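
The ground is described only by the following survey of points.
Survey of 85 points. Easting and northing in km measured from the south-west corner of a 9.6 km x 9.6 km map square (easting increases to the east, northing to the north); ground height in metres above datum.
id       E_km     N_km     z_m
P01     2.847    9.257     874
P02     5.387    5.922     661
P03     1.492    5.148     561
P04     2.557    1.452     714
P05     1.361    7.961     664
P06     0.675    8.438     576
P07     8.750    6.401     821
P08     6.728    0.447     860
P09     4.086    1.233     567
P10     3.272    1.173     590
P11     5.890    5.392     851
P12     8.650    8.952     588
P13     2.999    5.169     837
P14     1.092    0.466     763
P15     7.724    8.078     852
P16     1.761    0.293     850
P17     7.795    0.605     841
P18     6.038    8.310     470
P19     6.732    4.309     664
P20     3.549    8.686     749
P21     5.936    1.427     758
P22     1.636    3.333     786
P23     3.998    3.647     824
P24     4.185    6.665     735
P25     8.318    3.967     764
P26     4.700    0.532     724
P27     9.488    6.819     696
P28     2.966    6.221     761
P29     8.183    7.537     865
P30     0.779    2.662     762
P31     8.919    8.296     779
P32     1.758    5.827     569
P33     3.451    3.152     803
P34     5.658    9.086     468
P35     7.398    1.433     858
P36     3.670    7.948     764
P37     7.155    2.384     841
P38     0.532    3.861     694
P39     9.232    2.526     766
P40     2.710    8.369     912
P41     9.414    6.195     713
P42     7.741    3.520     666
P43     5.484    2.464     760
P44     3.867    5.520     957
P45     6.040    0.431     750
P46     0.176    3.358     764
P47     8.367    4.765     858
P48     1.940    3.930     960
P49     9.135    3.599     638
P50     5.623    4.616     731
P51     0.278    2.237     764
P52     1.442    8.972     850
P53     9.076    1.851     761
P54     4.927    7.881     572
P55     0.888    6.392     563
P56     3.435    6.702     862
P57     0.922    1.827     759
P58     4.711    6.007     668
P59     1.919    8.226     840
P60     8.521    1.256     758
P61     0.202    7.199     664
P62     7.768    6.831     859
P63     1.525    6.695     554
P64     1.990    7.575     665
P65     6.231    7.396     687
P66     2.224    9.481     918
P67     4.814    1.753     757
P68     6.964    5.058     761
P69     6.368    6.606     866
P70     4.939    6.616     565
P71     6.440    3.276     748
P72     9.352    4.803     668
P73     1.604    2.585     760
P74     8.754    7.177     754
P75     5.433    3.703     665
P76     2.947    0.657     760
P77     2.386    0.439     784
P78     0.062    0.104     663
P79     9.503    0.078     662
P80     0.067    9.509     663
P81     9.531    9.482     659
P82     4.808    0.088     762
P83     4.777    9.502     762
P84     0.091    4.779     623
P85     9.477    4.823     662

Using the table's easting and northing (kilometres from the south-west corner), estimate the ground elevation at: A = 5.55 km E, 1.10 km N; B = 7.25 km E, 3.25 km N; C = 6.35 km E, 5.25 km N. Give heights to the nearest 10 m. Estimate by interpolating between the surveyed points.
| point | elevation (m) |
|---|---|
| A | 760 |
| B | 670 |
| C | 880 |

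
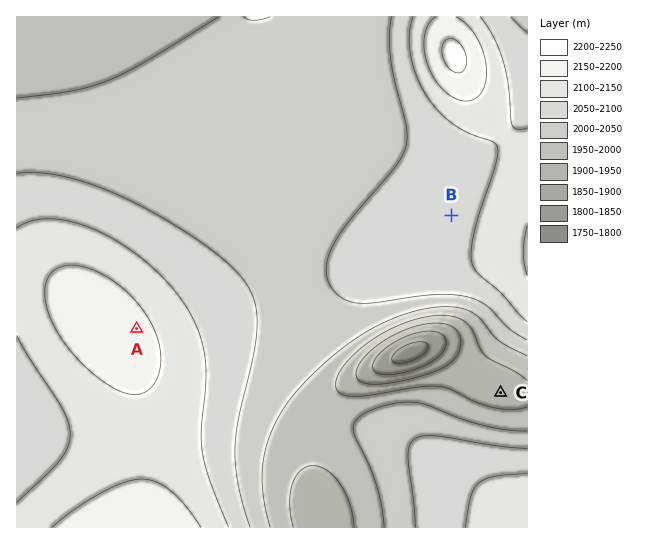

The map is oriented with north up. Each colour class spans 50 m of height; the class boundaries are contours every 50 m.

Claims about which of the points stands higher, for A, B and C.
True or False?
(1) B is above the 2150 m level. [False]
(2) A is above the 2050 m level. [True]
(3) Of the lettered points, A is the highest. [True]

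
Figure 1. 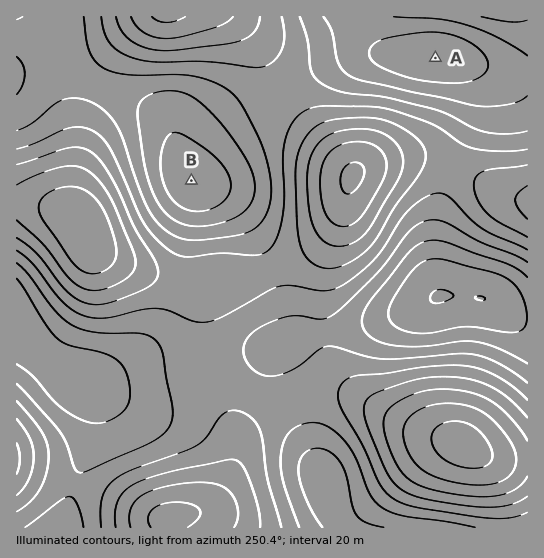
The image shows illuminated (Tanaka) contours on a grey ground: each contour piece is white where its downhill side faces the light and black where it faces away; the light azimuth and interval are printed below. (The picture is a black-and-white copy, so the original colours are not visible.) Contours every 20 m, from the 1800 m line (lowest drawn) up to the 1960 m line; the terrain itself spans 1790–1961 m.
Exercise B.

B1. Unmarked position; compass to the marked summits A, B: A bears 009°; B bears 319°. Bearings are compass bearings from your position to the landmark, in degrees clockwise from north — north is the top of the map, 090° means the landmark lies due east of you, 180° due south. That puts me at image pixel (381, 399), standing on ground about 1850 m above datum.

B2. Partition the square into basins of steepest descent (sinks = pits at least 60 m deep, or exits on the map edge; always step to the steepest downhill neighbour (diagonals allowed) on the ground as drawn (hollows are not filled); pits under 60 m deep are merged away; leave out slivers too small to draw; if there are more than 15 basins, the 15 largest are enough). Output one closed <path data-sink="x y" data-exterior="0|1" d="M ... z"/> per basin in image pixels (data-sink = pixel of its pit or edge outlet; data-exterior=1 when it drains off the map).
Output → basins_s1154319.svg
<path data-sink="353 177" data-exterior="0" d="M382 53l-21 2-31 10-28 15-33 23-32 16-26 22-18 26-2 12 4 5 31 13 14 14 16 26 15 33 14 44 2 21-4 8 22-8 41-6 33-8 34-10 26-15 28 0 18 3 29 16 8 2 6 0 0-240-18-2-57-16-43-2z"/><path data-sink="86 231" data-exterior="0" d="M50 43l-13 12-21 12 0 266 34 31 25 17 44-1 36-11 46-4 37-10 35-6 6-4 8-10-2-21-24-67-21-36-18-16-27-11-6-6-8-16-9-31-4-8-9-8-78-39-26-22z"/><path data-sink="462 445" data-exterior="0" d="M467 296l-28 0-26 15-20 6-34 10-60 9-23 11 16 36 16 58 16 40 7 25 12 22 185-1 0-209-14-3-25-15z"/><path data-sink="169 518" data-exterior="0" d="M275 348l-37 7-37 10-46 4-36 11-41 1 14 22 4 14 0 10-5 19-14 28-16 53 281 1 1-2-12-20-7-25-11-24-21-74z"/><path data-sink="167 17" data-exterior="1" d="M347 16l-289 0-2 13-5 12 0 6 15 18 15 11 78 39 9 8 4 8 9 31 9 17 3-12 12-20 17-18 15-10 32-16 40-27 30-15 22-6 28-1-18-7-19-21z"/><path data-sink="17 459" data-exterior="1" d="M17 333l-1 194 45 1 16-54 18-40 1-17-4-14-9-16-33-23z"/>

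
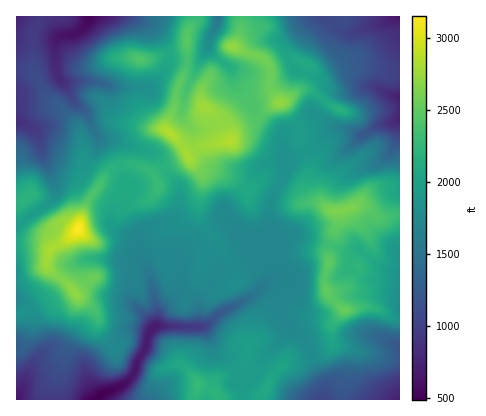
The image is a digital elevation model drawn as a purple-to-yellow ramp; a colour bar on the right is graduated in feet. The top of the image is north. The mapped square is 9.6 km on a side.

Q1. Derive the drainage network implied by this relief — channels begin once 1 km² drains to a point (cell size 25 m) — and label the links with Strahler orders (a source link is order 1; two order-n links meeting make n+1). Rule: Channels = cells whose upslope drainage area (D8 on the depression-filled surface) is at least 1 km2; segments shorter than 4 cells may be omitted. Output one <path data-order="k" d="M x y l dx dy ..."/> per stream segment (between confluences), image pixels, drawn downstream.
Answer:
<path data-order="1" d="M394 400l6 0"/><path data-order="3" d="M100 396l-4 4"/><path data-order="1" d="M90 384l10 12"/><path data-order="1" d="M36 358l-2 4-8 12-4 14-2 6-4 2 0 4"/><path data-order="1" d="M268 354l16-18 2-4 0-8-2-2 0-4"/><path data-order="1" d="M210 338l-4-6-6-6"/><path data-order="1" d="M382 338l6 2 10 6 2 2"/><path data-order="3" d="M148 336l-2 8-10 20 0 6-2 4-14 12-10 4-10 6"/><path data-order="3" d="M200 326l-8 0 0 2-34-2-10 10"/><path data-order="1" d="M152 324l-2 4-2 4"/><path data-order="1" d="M288 324l-4-6"/><path data-order="2" d="M284 318l0-8 2-8 0-14-6-8-8 0"/><path data-order="3" d="M270 280l-18 16-10 6-8 4-14 6-12 12-4 2-4 0"/><path data-order="1" d="M274 278l-2 2"/><path data-order="2" d="M146 266l2 6 4 8 2 18 2 10 0 16-8 8"/><path data-order="1" d="M138 260l8 6"/><path data-order="1" d="M182 258l0 20 0 6-8 12-16 16 0 12-10 10"/><path data-order="2" d="M140 254l6 12"/><path data-order="2" d="M276 254l4 6 0 12-10 8"/><path data-order="1" d="M364 254l14 12 12 4 8 4 2 0 0 2"/><path data-order="1" d="M226 218l2 6 16 14 6 2 18 12 8 2"/><path data-order="1" d="M176 216l-2 2-12 2-14 6-8 10 0 18"/><path data-order="1" d="M114 210l-4 8 0 6 2 2 6 6 8 4 10 10 0 2 4 6"/><path data-order="1" d="M54 198l2-2 0-10-4-6-4-14-2-2-4-8 0-8-4-12-8-10-10-4-4 0"/><path data-order="1" d="M262 164l4-2 14 0 2 2"/><path data-order="2" d="M282 164l0 16-2 4-4 6-6 16 0 24 6 8 0 16"/><path data-order="1" d="M376 164l6-4 14-14 2-4 0-20 2-2 0-2"/><path data-order="1" d="M282 150l0 14"/><path data-order="1" d="M130 146l-12-4-16 0-6-6-2-8-2-2-4-12-16-14-6-12-6-10"/><path data-order="2" d="M364 134l14-8 10-2 6-2 6-4"/><path data-order="1" d="M340 128l10 2 8 4 6 0"/><path data-order="1" d="M182 110l4-18 6-14 2-2 4-10 8-14 2-6"/><path data-order="1" d="M146 88l-34 0-12-6-6 0-32 0-2-4"/><path data-order="1" d="M234 80l0-6-4-6-8-6-14-14 0-2"/><path data-order="1" d="M342 80l12 0 8 4 12 2 14 8 12 2 0 2"/><path data-order="2" d="M60 78l-4-6 0-30 6-6 10-2 8-4 6-6 2-4 0-4"/><path data-order="2" d="M208 46l2-8 6-12 2-10"/><path data-order="1" d="M356 32l12-6 10 0 4-2 10-8 8 0"/><path data-order="1" d="M130 18l-2-2-40 0"/><path data-order="1" d="M312 16l14 0"/>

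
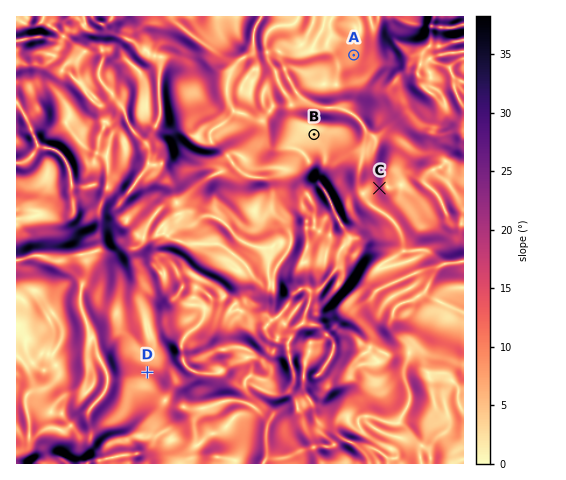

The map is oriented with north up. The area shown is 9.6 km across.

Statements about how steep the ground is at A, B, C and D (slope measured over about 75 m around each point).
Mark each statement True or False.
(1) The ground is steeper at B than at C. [False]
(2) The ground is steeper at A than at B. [True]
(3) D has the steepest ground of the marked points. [False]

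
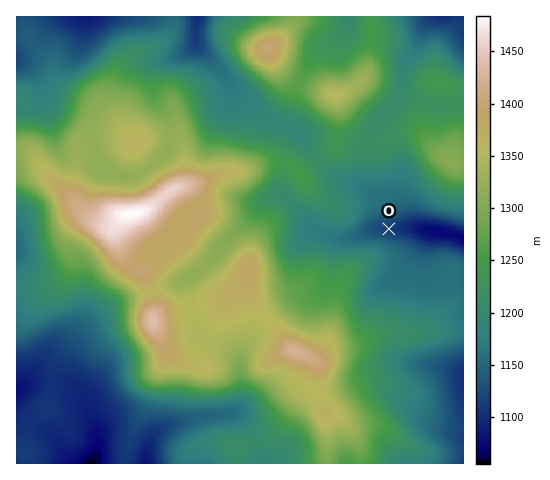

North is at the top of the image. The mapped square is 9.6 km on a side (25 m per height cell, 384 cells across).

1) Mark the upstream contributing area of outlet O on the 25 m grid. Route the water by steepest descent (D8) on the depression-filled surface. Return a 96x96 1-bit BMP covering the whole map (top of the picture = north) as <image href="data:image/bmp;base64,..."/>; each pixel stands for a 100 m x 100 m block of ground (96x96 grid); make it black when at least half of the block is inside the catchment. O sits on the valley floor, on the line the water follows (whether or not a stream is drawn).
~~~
<image width="96" height="96" href="data:image/bmp;base64,Qk2+BAAAAAAAAD4AAAAoAAAAYAAAAGAAAAABAAEAAAAAAIAEAAATCwAAEwsAAAIAAAAAAAAA////AAAAAAAAAAAAAAAAAAAAAAAAAAAAAAAAAAAAAAAAAAAAAAAAAAAAAAAAAAAAAAAAAAAAAAAAAAAAAAAAAAAAAAAAAAAAAAAAAAAAAAAAAAAAAAAAAAAAAAAAAAAAAAAAAAAAAAAAAAAAAAAAAAAAAAAAAAAAAAAAAAAAAAAAAAAAAAAAAAAAAAAAAAAAAAAAAAAAAAAAAAAAAAAAAAAAAAAAAAAAAAAAAAAAAAAAAAAAAAAAAAAAAAAAAAAAAAAAAAAAAAAAAAAAAAAAAAAAAAAAAAAAAAAAAAAAAAAAAAAAAAAAAAAAAAAAAAAAAAAAAAAAAAAAAAAAAAAAAAAAAAAAAAAAAAAAAAAAAAAAAAAAAAAAAAAAAAAAAAAAAAAABwAAAAAAAAAAAAAAH4AAAAAAAAAAAAAAH8AAAAAAAAAAAAAAP+AAAAAAAAAAAAAAf+AAAAAAAAAAAAAA//AAAAAAAAAAAAAB//AAAAAAAAAAAAAD//AAAAAAAAAEAAAD//gAAAAAAAAGAAAH//gAAAAAAAAHgAAP//gAAAAAAAAH/+Af//gAAAAAAAAH//g///gAAAAAAAAH//w///gAAAAAAAAP//4///gAAAAAAAAP//9///wAAAAAAAAP//////wAAAAAAAAP//////4AAAAAAAA///////+AAAAAAAB////////AAAAAAAD////////gAAAAAAH////////4AAAAAAP////////8AAAAAAP////////+AAAAAAP////////+AAAAAAP////////+AAAAAAf////////+AAAAAAf////////+AAAAAAP////////AAAAAAAH///////+AAAAAAAD///////8AAAAAAAAP//////wAAAAAAAAH//////AAAAAAAAAB/////+AAAAAAAAAA/////4AAAAAAAAAAf////wAAAAAAAAAAH////gAAAAAAAAAAAf///AAAAAAAAAAAAD//+AAAAAAAAAAAAAf/+AAAAAAAAAAAAAAf8AAAAAAAAAAAAAAHwAAAAAAAAAAAAAAAAAAAAAAAAAAAAAAAAAAAAAAAAAAAAAAAAAAAAAAAAAAAAAAAAAAAAAAAAAAAAAAAAAAAAAAAAAAAAAAAAAAAAAAAAAAAAAAAAAAAAAAAAAAAAAAAAAAAAAAAAAAAAAAAAAAAAAAAAAAAAAAAAAAAAAAAAAAAAAAAAAAAAAAAAAAAAAAAAAAAAAAAAAAAAAAAAAAAAAAAAAAAAAAAAAAAAAAAAAAAAAAAAAAAAAAAAAAAAAAAAAAAAAAAAAAAAAAAAAAAAAAAAAAAAAAAAAAAAAAAAAAAAAAAAAAAAAAAAAAAAAAAAAAAAAAAAAAAAAAAAAAAAAAAAAAAAAAAAAAAAAAAAAAAAAAAAAAAAAAAAAAAAAAAAAAAAAAAAAAAAAAAAAAAAAAAAAAAAAAAAAAAAAAAAAAAAAAAAAAAAAAAAAAAAAAAAAAAAAAAAAAAAAAAAAAAAAAAAAAAAAAAAAAAAAAAAAAAAAAAAAAAAAA="/>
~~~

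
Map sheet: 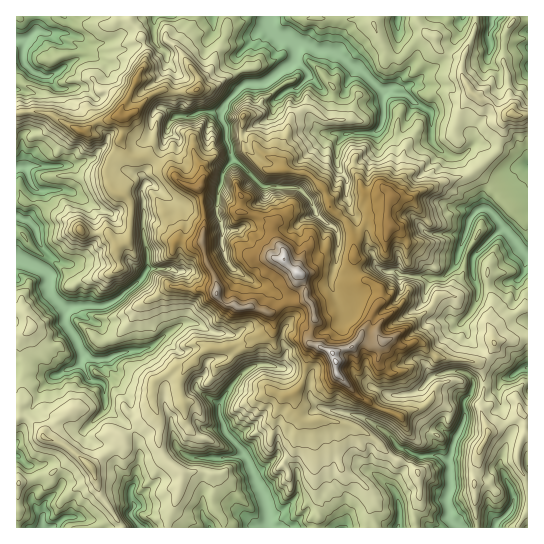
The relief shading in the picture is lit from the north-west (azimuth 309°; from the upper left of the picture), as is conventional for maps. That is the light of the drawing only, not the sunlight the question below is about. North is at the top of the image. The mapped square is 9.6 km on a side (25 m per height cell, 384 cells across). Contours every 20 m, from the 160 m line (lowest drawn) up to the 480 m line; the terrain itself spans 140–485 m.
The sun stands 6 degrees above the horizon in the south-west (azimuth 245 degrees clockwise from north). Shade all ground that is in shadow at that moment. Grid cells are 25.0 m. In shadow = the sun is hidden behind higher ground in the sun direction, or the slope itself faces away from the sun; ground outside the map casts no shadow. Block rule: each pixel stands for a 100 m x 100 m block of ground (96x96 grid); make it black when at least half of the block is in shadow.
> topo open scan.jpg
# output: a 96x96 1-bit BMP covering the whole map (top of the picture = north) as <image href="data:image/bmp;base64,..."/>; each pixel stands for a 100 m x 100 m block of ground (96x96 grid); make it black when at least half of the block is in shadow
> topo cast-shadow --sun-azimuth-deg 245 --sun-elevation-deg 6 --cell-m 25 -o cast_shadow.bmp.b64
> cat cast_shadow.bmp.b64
<image width="96" height="96" href="data:image/bmp;base64,Qk2+BAAAAAAAAD4AAAAoAAAAYAAAAGAAAAABAAEAAAAAAIAEAAATCwAAEwsAAAIAAAAAAAAA////AAAAAABIAA4AEHAAAA8dwcEYMB8AcPgAAAsb4+B8AB8AYf4AQAOHw/B8AD8AY+4AAAeHw9h8AH8AAx8AAA+Pw5hwAP8AAD8AAA8Pw5xwAP4AAD8IAB8P45xgAP4AAH4IAB8P47xhAf4AAH4MAH4P43xgAf4AAPwYAPwP4/jwAf4AAfwcA/AP4PHwA/QD//wYB8Af4fHAB+AH//ggB4B/4eMAD+IP//gAAAH/4fMAHwIPyPCAACP/4fMAfgYeA+DAAEfO4PEB/AYeD8DAAA8e4PAH/AwcP8CAAD898HgH/BgMf8AAAH5/8HAABDAM/4AAAfh/ePAABgAc3wAAP/D/OPAAAwAY3wAAf4H/OOAAA4QYvwAB+A//eGEAD8wwPwADgD//+WMQD8Ax/wAHAH/7/OMYB8AB/4AGAf/5/OMIH4AB54DGAf/57OEOH4AB4cHjA/wdDPkP3gAA48HyB/Af/P0N3YAAAGPwD+P+OH8Ag8AAMGHAD+f8AIcAM8QAMGAAD+38Aw4AOAQCAAAAD8Px/xwAeAAAAABgHMMH/BgA+AAABABgfoCP/DED+AAAP4BB/gH//DAD8QAAfwBB/k7//DwH5wAAcABg/m///DgP7wAAAABweA///AEf/AAAAADg+Bf//gA/84AAAAHg/Bn//gA//4AAAA/A/g///gh/+AAAAX8B/gd//wx/gAAAA/8B/gf/nzQ/ABAAA/wD/Af//3wfACQFg/gD/A///34/AA4Ph/gD+D///n5/AAcfh/gD+H///gL+AA+fB+AH+P///m8AAA/AD8Af+H+//n8AAB/CD4A//PN//n8EABvCH4C//PN//z8cAAPCH4A//Pc3/z8YAAfAHwB//OM/+744AAfAH+B//EJ/+dx4DifBH+B/+ED//fj4D3OAH+Af+QH//fDwD/OAH4A/8wP///AAD+PAHwAPxwP//+AAP+OAHx8PjgP//8AAPgOAHz+PngDf/8AAeAeAHw/PngA//4A4YAegHz//PgH//4B4AAfAHz/+PgP//wBwAAPAn3/8fkf//gBgAAODn//g/u//+ABgAAIDn/wB/v//+AAHgAAHn/gf/f//+AEAAAAGH/Af/P//+AAAAAAEP+Af/P9//ACAAAAwP9Jf/Px//BiAAgQyf9cf/fx/gBiAAIw+f8cf//4+AASAAcw8f48f//4eAAwAB8C8f58f//wOAAgAOwH9/5+fwDiOAAAAfAX//5+fgPjOAAAB/AH//5+CYfzeAABv+An/f5/A8fz8AAd/8wz6T5/5+PzwACf/9wZ4Fx/9/D/gAedz9AMAB9/97H8AA+cP4APMP/8/zP4AB+c+AIHvP/kPjvwAD+9+AQH/P/gHP/AAD+/8AAH+P/gGf8AAD+/gAAD+f/uEf4AAD8/AAAD+///B/wAAD8/AAAD+///x/AAAD9/AAAB////54AIAB8/BgAD7///4AAMAB88DAADn/P/4AAcAB8AAAADv/H/AAA+B48cAAAHuCD+AAA+F88QgAAHuGB4AAA+Ic+IAAAP8GH4AAA+Mc+c="/>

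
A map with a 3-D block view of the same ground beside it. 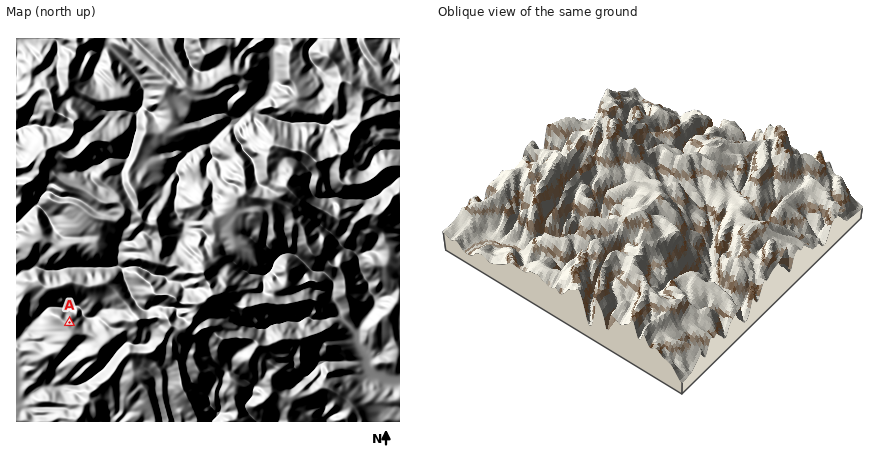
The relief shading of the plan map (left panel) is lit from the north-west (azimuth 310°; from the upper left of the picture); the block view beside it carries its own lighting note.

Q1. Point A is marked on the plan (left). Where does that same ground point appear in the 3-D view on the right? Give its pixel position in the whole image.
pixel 666 115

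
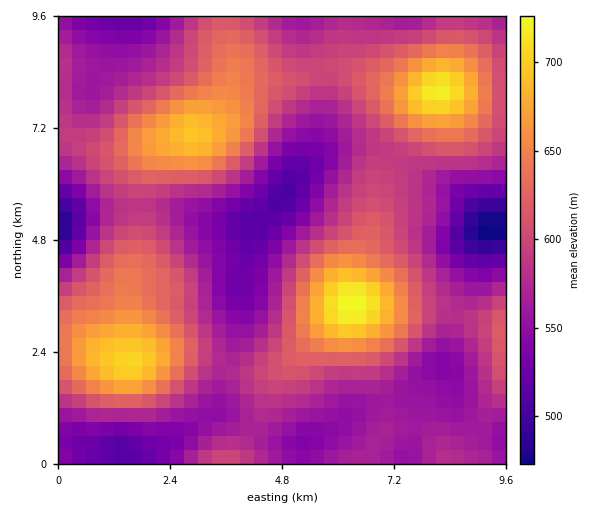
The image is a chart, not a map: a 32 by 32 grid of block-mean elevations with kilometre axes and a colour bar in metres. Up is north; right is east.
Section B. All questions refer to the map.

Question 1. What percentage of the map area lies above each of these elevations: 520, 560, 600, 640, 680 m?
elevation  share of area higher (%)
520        95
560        72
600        39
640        18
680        6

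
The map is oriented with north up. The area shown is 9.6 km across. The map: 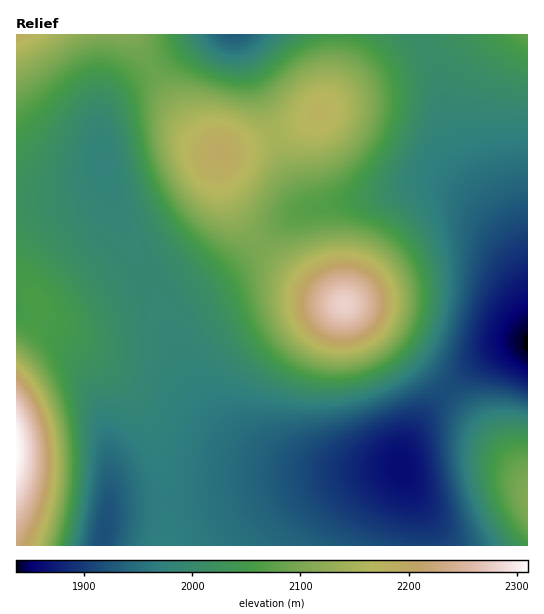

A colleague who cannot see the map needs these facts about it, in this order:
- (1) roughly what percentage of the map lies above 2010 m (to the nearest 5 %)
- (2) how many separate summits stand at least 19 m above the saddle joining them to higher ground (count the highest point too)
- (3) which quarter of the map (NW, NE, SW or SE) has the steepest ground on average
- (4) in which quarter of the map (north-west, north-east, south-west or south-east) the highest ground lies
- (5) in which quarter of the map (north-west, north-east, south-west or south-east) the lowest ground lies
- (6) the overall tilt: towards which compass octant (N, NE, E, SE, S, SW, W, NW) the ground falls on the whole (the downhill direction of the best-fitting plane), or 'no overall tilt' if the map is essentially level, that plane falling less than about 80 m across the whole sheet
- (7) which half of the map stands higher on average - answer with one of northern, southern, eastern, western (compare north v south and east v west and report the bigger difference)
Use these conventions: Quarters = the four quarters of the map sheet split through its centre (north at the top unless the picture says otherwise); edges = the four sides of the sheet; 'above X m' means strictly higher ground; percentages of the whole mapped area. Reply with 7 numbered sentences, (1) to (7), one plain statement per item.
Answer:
(1) Ground above 2010 m makes up about 50 % of the sheet.
(2) 7 summits rise at least 19 m above their surroundings.
(3) Slopes are steepest in the south-east quarter.
(4) Look to the south-west quarter for the highest ground.
(5) The lowest point lies in the south-east quarter of the map.
(6) Overall the map slopes down towards the south-east.
(7) The northern half stands higher on average than the southern half.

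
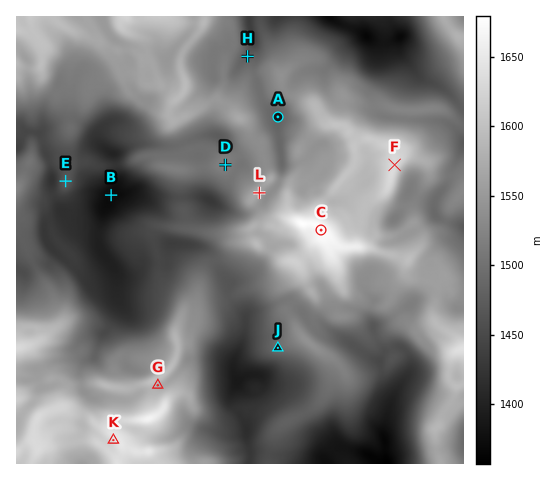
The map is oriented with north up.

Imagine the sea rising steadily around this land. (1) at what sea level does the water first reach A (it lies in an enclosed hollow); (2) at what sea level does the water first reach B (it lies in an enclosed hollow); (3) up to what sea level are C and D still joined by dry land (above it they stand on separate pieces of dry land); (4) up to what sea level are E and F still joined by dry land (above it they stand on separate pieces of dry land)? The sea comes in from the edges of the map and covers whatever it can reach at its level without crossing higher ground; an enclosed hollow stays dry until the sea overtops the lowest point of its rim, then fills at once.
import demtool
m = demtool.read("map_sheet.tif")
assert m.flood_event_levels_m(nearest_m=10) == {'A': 1500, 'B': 1450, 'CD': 1510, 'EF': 1460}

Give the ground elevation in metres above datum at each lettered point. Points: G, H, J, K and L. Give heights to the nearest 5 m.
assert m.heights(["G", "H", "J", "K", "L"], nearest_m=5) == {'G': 1585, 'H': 1475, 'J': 1495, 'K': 1640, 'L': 1560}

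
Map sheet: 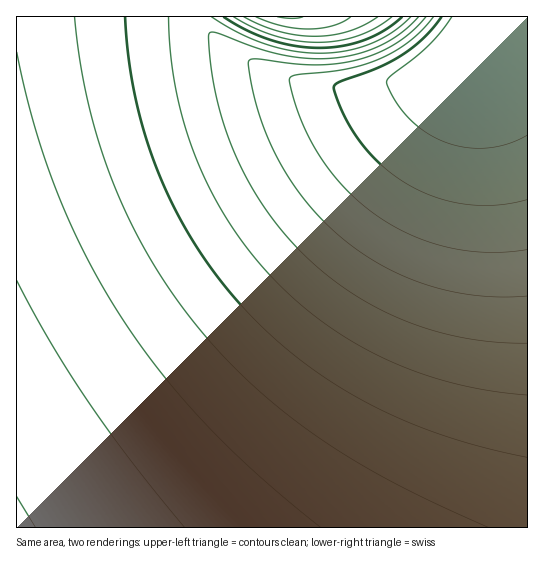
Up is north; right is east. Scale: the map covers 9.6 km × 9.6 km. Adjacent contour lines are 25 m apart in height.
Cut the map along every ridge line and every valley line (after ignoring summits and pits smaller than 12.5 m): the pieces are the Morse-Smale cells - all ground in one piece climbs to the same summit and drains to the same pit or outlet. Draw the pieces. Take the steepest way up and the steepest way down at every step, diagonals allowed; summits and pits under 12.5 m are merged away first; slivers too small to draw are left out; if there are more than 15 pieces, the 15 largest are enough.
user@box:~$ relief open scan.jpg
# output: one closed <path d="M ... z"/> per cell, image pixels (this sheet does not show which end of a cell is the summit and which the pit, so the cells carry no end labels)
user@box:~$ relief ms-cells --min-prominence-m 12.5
<path d="M527 16l-52 0-1 32-67 31-40 9-48-1-46-14-46-25-21-17-7-8-4-7-179 1 1 511 511-1z"/><path d="M474 16l-277 0-1 3 11 13 20 16 46 25 46 14 48 1 40-9 67-31z"/>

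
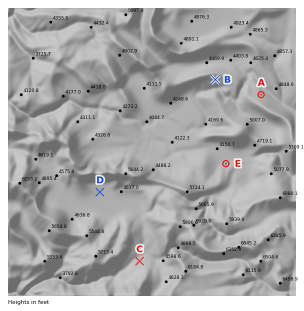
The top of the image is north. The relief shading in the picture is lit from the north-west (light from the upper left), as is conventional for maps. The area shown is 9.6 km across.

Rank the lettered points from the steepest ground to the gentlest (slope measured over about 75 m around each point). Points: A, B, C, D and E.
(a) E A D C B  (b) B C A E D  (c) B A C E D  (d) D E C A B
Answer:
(c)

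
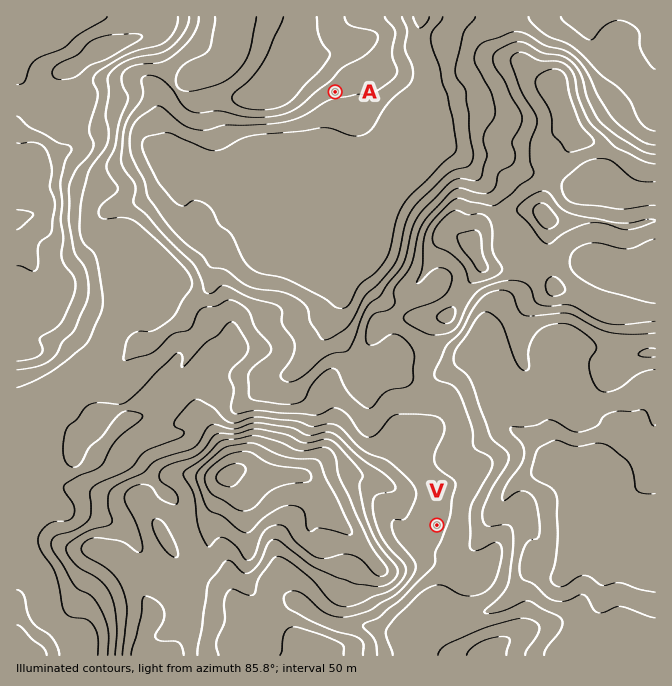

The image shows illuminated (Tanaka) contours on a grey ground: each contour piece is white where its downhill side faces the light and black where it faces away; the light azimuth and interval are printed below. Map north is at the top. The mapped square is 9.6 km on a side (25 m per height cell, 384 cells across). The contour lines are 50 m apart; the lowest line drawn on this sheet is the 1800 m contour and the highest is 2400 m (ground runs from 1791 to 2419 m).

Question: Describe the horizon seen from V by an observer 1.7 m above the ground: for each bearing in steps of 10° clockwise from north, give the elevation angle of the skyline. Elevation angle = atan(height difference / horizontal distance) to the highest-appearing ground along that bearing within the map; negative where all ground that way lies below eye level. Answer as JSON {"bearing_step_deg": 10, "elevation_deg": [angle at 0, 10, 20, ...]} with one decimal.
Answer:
{"bearing_step_deg": 10, "elevation_deg": [1.1, 1.4, 1.3, 0.4, 0.4, -0.9, -2.4, -2.8, -3.5, -4.0, -4.4, -3.1, -2.4, -2.4, -1.0, -0.2, 0.2, -0.7, -1.7, -0.4, 1.3, 4.4, 8.7, 10.8, 10.9, 10.6, 10.7, 10.3, 9.4, 8.1, 6.5, 6.0, 4.9, 3.3, 2.4, 1.7]}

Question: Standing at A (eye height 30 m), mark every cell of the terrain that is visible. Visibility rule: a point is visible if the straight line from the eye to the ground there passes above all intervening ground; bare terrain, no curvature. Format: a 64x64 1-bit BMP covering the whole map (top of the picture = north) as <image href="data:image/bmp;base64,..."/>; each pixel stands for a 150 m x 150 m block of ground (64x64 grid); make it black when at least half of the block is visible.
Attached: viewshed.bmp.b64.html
<image width="64" height="64" href="data:image/bmp;base64,Qk0+AgAAAAAAAD4AAAAoAAAAQAAAAEAAAAABAAEAAAAAAAACAAATCwAAEwsAAAIAAAAAAAAA////AAAAAAAAAAAAAAAAAAAAAAAAAAAAAAAAAAAAAAAAAAAAAAAAAAAAAAAAAAAAAAAAAAAAAAAAAAAAAAAAAAAAAAAAAAAAAAAAAAAAAAAAAAAACAAAAAAAAAAQAAAABwAAAAAAAAAAAAAAIAAAAAAAAABgAAAAAAAAAMAAAAAAAAABwAAAAAB4AAGAAAAAAHwAAw8AAAAAH/z+PgAAAAAP//78AAAAAAz///wAAAAAAB///AAAAAAAH//+AAAAAAAf//8AAAAAwDP/8AAAAABgAH3gAAAAADwAH+AAAAAAHgAfwAAAAAAOAA/AAAAAAAYYB8AAAAAwA/n3wAAAAAABn//gAAAABgGf//AAAAAOAJ///AAAAA8Av///8AAADwB///wAAAAPAH///gAAAA8A////AAAAHwH///+AAAA/A////4AAAH8H////gAAAH4/////EAAAf/////+QIAD//////9hgAP///////+AA////////4AB////////gAMAB/////+AAAAA/////4AAAAA/////AAAAAAf///8gAAAAAf///7AAAAAA////4AAAAAD////gAAAAAf8f/+AAAAAB/wP/wAAAAAH/A//AAAAAAP+D/8AAAAAAf4H/AAAAAAAfAf4AAAAAAAcB/AAAAAAAAADsAAAAAAAAAMAAAAAAAAAA4AAA=="/>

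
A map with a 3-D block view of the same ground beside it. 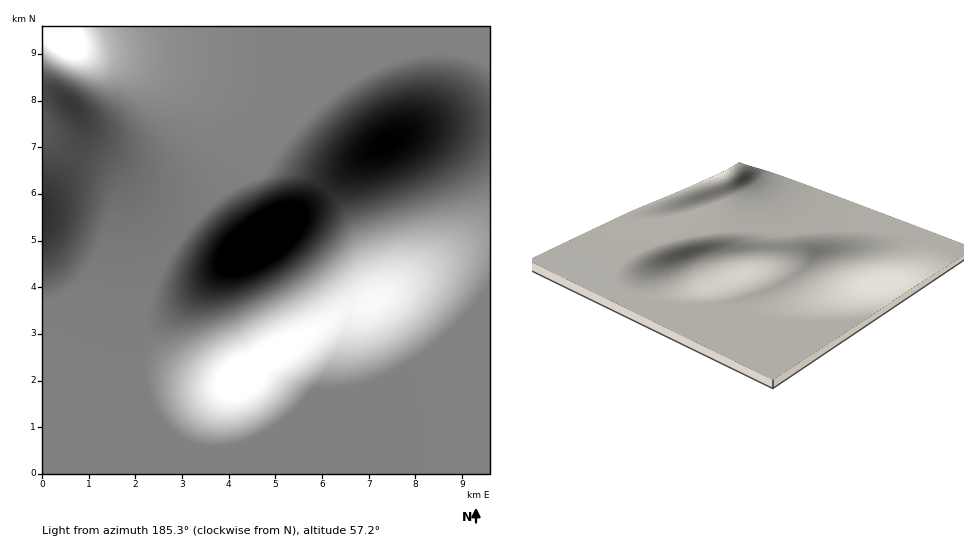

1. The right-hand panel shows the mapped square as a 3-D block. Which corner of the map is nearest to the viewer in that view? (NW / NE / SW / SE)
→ SE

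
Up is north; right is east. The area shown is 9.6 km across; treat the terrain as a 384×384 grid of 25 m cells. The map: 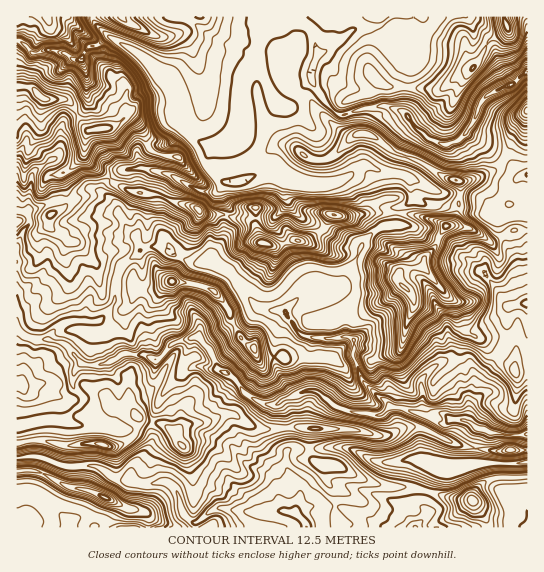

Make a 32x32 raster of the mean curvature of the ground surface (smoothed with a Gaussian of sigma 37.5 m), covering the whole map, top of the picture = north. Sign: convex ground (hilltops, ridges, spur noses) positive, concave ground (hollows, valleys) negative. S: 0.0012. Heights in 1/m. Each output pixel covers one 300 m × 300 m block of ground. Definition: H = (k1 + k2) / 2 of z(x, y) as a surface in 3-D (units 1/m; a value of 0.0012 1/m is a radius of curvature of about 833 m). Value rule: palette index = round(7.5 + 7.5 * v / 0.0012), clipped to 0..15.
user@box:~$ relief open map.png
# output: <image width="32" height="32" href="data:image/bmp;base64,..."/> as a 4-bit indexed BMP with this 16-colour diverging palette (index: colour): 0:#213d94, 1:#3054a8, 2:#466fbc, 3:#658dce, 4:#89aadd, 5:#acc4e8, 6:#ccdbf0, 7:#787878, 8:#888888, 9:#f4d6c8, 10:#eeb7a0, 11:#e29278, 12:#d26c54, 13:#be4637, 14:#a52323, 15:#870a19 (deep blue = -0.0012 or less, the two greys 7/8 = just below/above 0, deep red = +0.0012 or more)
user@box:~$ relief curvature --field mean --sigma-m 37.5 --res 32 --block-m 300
<image width="32" height="32" href="data:image/bmp;base64,Qk12AgAAAAAAAHYAAAAoAAAAIAAAACAAAAABAAQAAAAAAAACAAATCwAAEwsAABAAAAAAAAAAlD0hAKhUMAC8b0YAzo1lAN2qiQDoxKwA8NvMAHh4eACIiIgAyNb0AKC37gB4kuIAVGzSADdGvgAjI6UAGQqHAIiHh2jaZLh4h4iYiHiHaWh3ZUzcqFpGZ3d3eYZ2aupnVK/6NFV5l4d3eXaKu5fXVu9xQmeGh3iXdomrdnVUOKoASEejd8h4d2iYgjRFVnio3cvem0m3d3hldUncl+2VMWZmZnqKmZeqvN3saslENKp3d4h6R4aKkjeTEoIkWVuomIeJeYWKiAphM60nt6hlWYeVqZp4WVCNaFfgtHOnd4qIhmRHGnpIvKq7tb6VSFmIdWaZeqJESvh4VIFo5naaaGloh4eIwpxXhKuIZvRHh2hpl3aWmFN/NliHh4PbWZVod4lqWYkn9leGd3V5xq3IV3d5aVl/3XRpZ3d1jYbUVYdoiHlXtkNkVaIWdbudNWWmaHmXlmR2Sd/c+mRpmrNKd1qYh3WEmFOIe3g2RDHL+YpZpmdmZm+5qFWP/JecmTRmV0iWS7z7CN55ZUeaZ1pWiHyGJsqXCkQ0VERWZ1R/uGh0nLYTI/R4h2aZZlVttnmHlzbVlNzzd3h9maV92DZ2iGtW3LTWJ3d3iFW+9lFjWIhpV5m+Q3iHeHd6N2c4qwmtW7xInyZ4h4h3lMZER34lj6uMJ54WeIeHeGh4q6qqkQh5TQ/3JniHd4hZeZdmefeQYyBNcEZ4eHeIZ4mHdmiahBy9gAXMmHeHiXdoh4eJabioqzXcZXeHd3d4h3d3aFXz"/>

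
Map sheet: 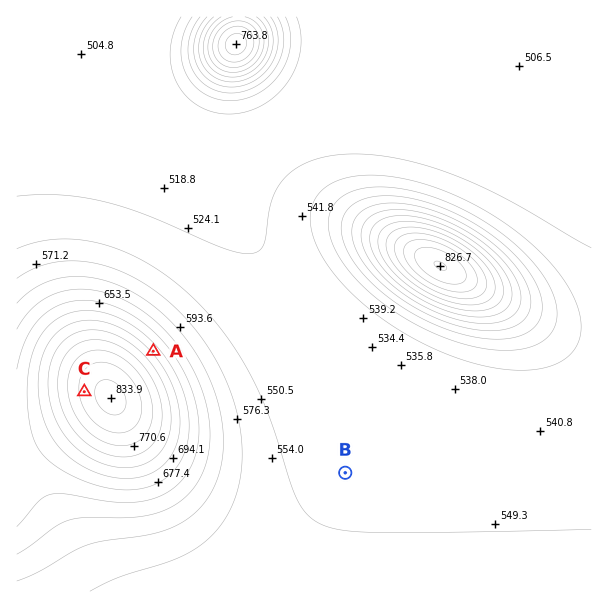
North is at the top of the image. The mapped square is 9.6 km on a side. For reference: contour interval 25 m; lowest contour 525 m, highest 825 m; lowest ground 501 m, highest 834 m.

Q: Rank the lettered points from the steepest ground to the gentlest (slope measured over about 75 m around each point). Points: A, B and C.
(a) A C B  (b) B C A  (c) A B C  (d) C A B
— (a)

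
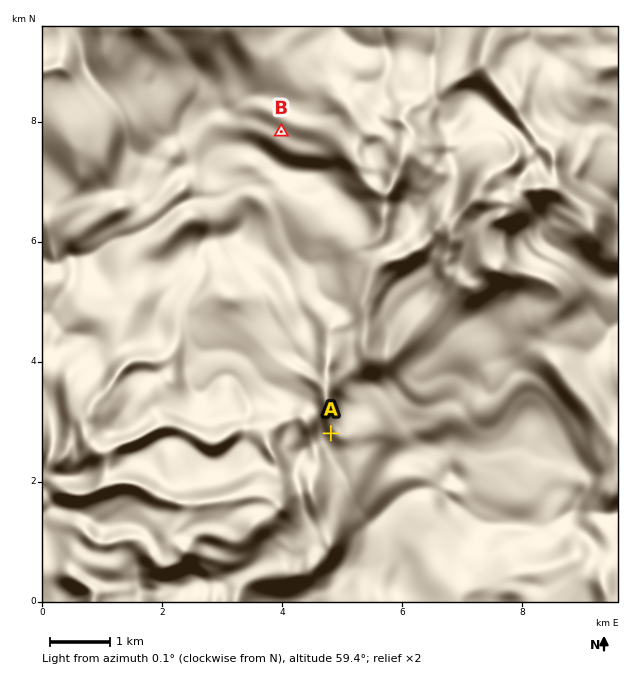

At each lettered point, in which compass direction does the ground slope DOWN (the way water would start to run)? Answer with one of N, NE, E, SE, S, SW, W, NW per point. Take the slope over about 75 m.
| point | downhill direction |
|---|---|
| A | SW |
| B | SW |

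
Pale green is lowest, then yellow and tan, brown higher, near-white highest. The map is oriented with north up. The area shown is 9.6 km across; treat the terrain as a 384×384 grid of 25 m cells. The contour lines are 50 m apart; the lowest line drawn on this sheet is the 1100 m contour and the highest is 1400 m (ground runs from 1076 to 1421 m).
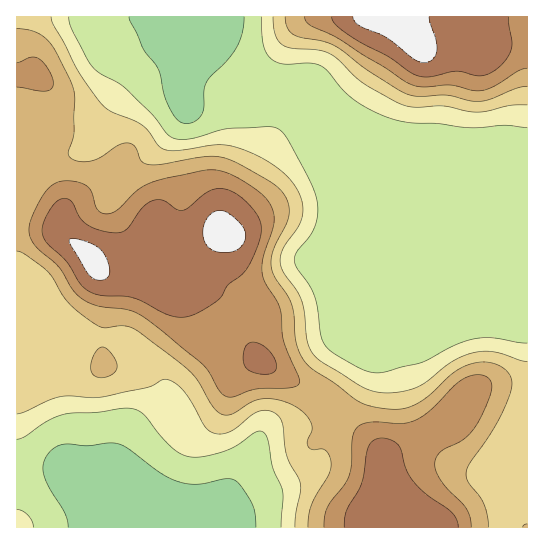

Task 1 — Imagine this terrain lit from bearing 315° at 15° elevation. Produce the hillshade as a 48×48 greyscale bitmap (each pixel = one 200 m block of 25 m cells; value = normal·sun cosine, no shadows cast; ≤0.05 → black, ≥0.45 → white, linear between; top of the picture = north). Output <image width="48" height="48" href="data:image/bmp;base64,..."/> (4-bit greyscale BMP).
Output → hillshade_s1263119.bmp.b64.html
<image width="48" height="48" href="data:image/bmp;base64,Qk32BAAAAAAAAHYAAAAoAAAAMAAAADAAAAABAAQAAAAAAIAEAAATCwAAEwsAABAAAAAAAAAAAAAAABEREQAiIiIAMzMzAERERABVVVUAZmZmAHd3dwCIiIgAmZmZAKqqqgC7u7sAzMzMAN3d3QDu7u4A////AId3d3iIiIiIiIiIms3dzLqYiImZdUVomYh3d4iIiIiIiIiImr3d3MuYiIiZhlV4mYh3eIiIiIiIiIiImbze3dypiIiJiHd4mYh3iIiIiIh3d3eIiavM3e3Jh4iIh3eIiId3iIiIiId3Zmd4mZqqvN7Kh3d3dneIiHd3iIh4iId2VVVomqmYms3bh2ZmZVeIiGZneId3iId2VERWmrqYibzLl2ZmVEV4iEVWd3d3iIiHZUM1eruoiazLqHZlVDNYiENFZ3d3iIiIh1MjabupiazMuph2VDJGiDMzVVVmeIiIiHQRR6qpiJvMzMuoZTI1eEMzNERFZ4iImYUQJXiIiJq8zN3blkMkaGVDNEMzRnh4mYYgAkZ3d4mrzN7+yWMzV3dlVUMzNWd4mZdBETRXeImrvM7//IVDRoh3d2VERWd4mZhkMjRniZmru83//8hlVoiImZdlVWZ3iZmHZURomZmqu7zf/+yYd4iImamHZmd3eImZh1VXmZmZqqrO//7KqYiImamHd3d3d4iZmGRGeJiIiZms3v7buoiIiZmHd3d3d4iJh1Q0Z4iIiIiJvMzLqoiIiYh2Z3d3d4iIh1MjV4iIiIiIiaqpmYiIiHZVVmZmZ3iIdlMjV4iIiIiIiIiIiIiIh2VDRWZlVneHdlQ0V4iIiIiIiIiIiIiJl2QzRWZmVmd3d2VFZ4iIiIiIiIiIiIiJmXVEVnd3Zmd3ZmZmeIiIiIiIiIiIiIiJqoZWeId3dmZlRFZ3eIiIiIiIiIiIiHd4mpdniZd3dmVDITVniIiIiIiIiIiIiHd3iZh4mph3h2VCAAJWiIiIiIiIiIiIiIiIiZmImqh4mHZTAAAleIiIiIiIiIiIiKu6maqqqqmJqph1IAATaIiIiIiIiIiIiM3bmJq8y6mJu6mHUxASV4iIiIeIiIiIiM7sl3i83LmKzLmHdUMjV4iIiId4iIiIiL3tp2ac3cqavMqYd2VEV4iIiId3iIiIiJzuyXaKzduqvMuZiHZVZ4iIiYd3iIiIiInNy5h5vN3Lu7upmYdmeIiIiZh3eIiIiIiru6mIms3dzMuqmYh3eIiIiJmHeIiIiIiJmaqYiJzu7tuqmYd3eIiIiJmHd4iIiIiId4mqh3nO/9y6mYd3iIiIiImId3eIiIiIdnmqqHet7+y6qYd3iIiIh3iId2Z3d4iIdniaqXeKzdy6qYh3iIiHd2ZnZlVWZmd3ZmeZmYd4q7qqqph4iIh3ZlRFVUM0VWZmVWeImId4mqmZqpiIiId3ZUMiNDESNGZlVWeIiHd4mZmImZiIiId2ZUIRIzEAI3d2VWiZiHd4mZmIiIiIiId2ZlMQJEIAEoh2VWiZiHd4mZmYiHdneId2ZmQhNFUxEpmGVWeIiId4iZmZmGVVZ3dmZmZDRndTI5mGVWeIiIh4iZmaqXQzRWZVZ3dlV4h1VKqGVniIh4iIiZmqupYyNFVWZ4h2Z4h3ZqmGZniIh3iIiJmrzLhlVWZmeIh2d4h3d5mGZniIh3eIiJmbzcqHZ3d3eIh3d4h3dw=="/>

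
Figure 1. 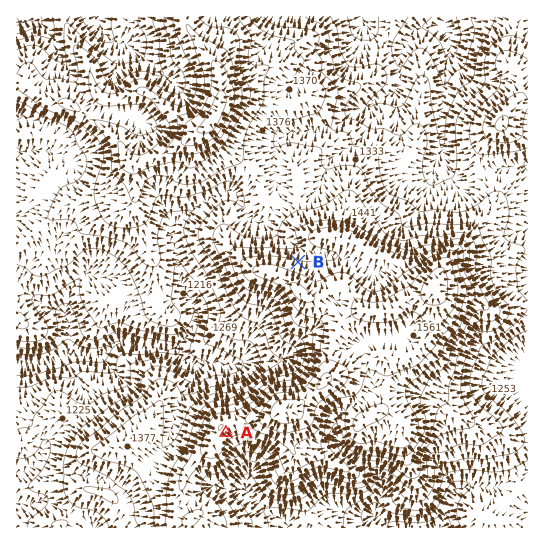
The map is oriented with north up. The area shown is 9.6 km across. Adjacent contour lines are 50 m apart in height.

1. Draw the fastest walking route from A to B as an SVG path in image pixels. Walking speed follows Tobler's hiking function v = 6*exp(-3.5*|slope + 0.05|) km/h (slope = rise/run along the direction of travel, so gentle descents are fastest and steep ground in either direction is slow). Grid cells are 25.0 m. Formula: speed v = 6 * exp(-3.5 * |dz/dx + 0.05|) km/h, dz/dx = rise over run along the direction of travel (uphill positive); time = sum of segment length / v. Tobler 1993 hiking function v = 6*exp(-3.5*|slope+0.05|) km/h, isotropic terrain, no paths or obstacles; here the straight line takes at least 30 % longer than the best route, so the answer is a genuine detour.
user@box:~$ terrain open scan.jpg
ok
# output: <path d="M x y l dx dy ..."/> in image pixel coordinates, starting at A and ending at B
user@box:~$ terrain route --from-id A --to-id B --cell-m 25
<path d="M226 433l24-24 3-2 17-17 8-4 15 0 8-4 5-5 12-24 0-11 4-8 0-40-1-3-10-9-6-13-7-7"/>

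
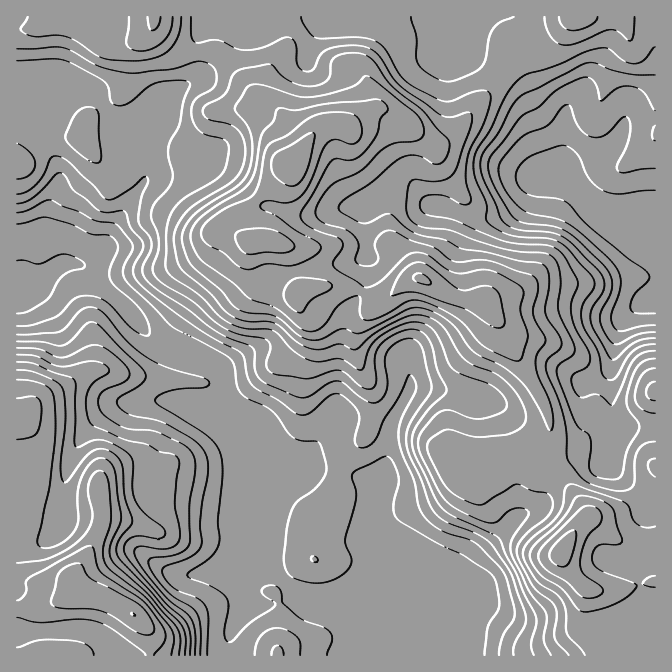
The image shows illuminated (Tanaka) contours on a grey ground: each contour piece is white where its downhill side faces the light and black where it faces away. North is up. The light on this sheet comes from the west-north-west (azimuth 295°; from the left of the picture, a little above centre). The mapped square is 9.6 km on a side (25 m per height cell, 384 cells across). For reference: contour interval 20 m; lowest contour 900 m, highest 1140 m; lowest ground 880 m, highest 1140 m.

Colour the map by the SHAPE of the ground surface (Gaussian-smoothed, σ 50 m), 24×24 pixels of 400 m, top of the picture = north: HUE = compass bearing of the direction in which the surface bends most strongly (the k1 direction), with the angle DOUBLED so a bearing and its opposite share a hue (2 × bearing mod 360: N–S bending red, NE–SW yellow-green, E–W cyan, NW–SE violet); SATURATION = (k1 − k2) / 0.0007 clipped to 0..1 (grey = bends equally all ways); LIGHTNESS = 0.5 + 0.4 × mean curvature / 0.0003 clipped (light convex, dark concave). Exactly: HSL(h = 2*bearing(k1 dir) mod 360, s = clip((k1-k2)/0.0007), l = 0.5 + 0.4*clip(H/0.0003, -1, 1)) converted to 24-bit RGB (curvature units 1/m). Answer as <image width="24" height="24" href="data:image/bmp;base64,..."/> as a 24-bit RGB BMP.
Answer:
<image width="24" height="24" href="data:image/bmp;base64,Qk32BgAAAAAAADYAAAAoAAAAGAAAABgAAAABABgAAAAAAMAGAAATCwAAEwsAAAAAAAAAAAAAQrF5vbVKt1J2djlPqH0g0/7GkGbXDBJGOV+YzODJuX3JcFSsd3eAgH9/f3+AgIB/f3+AOU+Cho+7r1XIynp9hMh6anGAiXSIsEbD0CUrfHQjJ6bfzP/rht/9/xHWXSWcQ3pxe6Ayg1I9glxZgH9/f3+AgH+Af3+Af3+AU3yBUSM/d20dyJotzLEzUndBW3xUTWKcrn/Nvur2t/zzre+SLQYdXRsZmUFwc16Pp4l3hUxLdodFbYFvgIB/gIB/gIB/gIB/bFZ4MAc15q9vLtZT0/j2lYTlfmfAJLyfVmrd/MvANZcKMwYAMwYAIZUSOYNlfoB+VlF7vYW6scvQUGWff3+AgH9/gHt7d1JMXBlIDhrA1uf13vnSGkIlbFI0VItVlbRPCygZ8HwZ/3FnAAut2Orzf6nTOz+Sd3iAW2J+g6x3r4VuW2F3gH9/gF1nfSUzdj4rMJssANCQPNW7/8zY2CLbWtKwTVWsvqF6Hj1vqlRA7PzGHzSTtHpNp2tZPkxwdnaAcXiAZZyAp3h8ZGyZcnKBeEKfzCivn8zZuebXOHNtCyoJRI8M+NPxpnLsbTV0zJx3BWWUdm/g+PDTHRlLpoVwsZqDPlaEcHGAf4CAZIBtlo1jmmdWcX97OBNE4qM2ruO7nYikdVy2gY28K/9/Tn8SMAkY2UlBmblUGt8vAJl/9NDLnDPhg6fHwrrXbC+neHWAgH5/gWxjW22MyGeGNo9ZLwJt0/jTfZihhJGeaFeEuZF7V8FBjkN4HTVtzeXIiMOMyLt/DHtieZM8YleLqbB5fyowgEFegH9/eU9vvJpUN4dkmVWB1G9dAF6V7N7Okbm6eWKroVm0wGpPauuBs0y4Hx1NrLQLzajHx5+1e0JMOTcUO0wUXU8feGJGbYVqjDNRZzwtvc54OHk+VSsku+9rBURFlrgttGkmRjYjTSQevveiMKDYcEatQQCt8tndrdLQtk/c+XPvtbPtlLXycoTdfITRljetkSmq18/ktnGvuEJ0LuKxle2rLB1qiTJYxG1Ib0xIUbVUn/+DNRAaLLkjAAs26O/cuXB1ZSJgvY1YqcyKdDhsZBsaSSESViUUJGsPjpcasiQQd8xKou9PXV4WEiEfN2o4sF1mv5DGsujC0VTIkM3op+biABczyefGZEUxcjhb0dWivpRkNwsplTI0ikV7tnawzb+tHStry/jVmaDWQSnd/8TfHEhpGkMqL9Ivj9CbntCSRahZtKNLZVIlCygcPGIISlcpdIxTfM04cgIlcR1Jq6dnX3GFabaInsawW4zlxejirXTNKZbTsH7u/oT/per/kN7/pa7FxpHOw32Wjkeb0H+qJXmxR2t1bqCaPIxLclQ7MTS7npLv26npunzCf7egw8JdSFoqWZoZaqoiOn0nJkRTfeHs1vXrMCyIss7OhnLA5avWgJzTosPalx3UWlCxb4RcgVxmjHFUIDweMD0PUbUn47ngi47Gssvp1Nv3utL0sazvemjlX1bEZfWqwFiXWX+wWKdJSI2Tloy82aa2fTBjeThXbldYS50saEl/mVOQN82bQLXcVM/IPtnF9db1z2ZVjXIkhn4HHS0PZUwkV4s5r7UhLS0XgEsSeuMRIHNDVFgjl00XaSkvdldCiHRX2tu0EU14m1mnytawGJaReIxQOYUtGFcU/SeP4kp76+CuME9xanxKO4JEykQ1eC84Ueddd9mBQB9BY05FimJWlkJ3rop4Y4Ji273KQApvhM2LasKje0+fXmeeh5FtSm5PDhgl9eTW9NfYPyOFw4JmUINrYD9Mhb+T0uebOjIaLkgzVW5VcFplWZRso3+3vHewk0VjWVzIytqpakpyXXt5VoCbvzxidmg7G2FOTuk201pk/Vv6vubjcEbGi4nSY+rz7pvEw2fFPmGMW4R9P0uAvr1zMXxpvJF7doZ/Wn91usBnwkKYT51FKllcbHLZzrvyiazbe76jL9DGqIvM13/CtXHXzfv0eia3tEi+8bnNXECEa6FeJlBny7GSS0WOfatFfn9sf3hsYjUpg3wownxGQmcyCWcNT18imMyMlsBWO2I7XysklIIypfeJQxYjXycnRmY5x0tI22KvtWSTRH9CI2Yrpzw4UJg8jYo2W1cqSU+9orbi2X69TcuGPHvZfd7gR7CjzXuePkKjMbHg2ejy5G9+ZShad2l8foB+U296vZOKql250HuYOHmGbGe4d8TaoYDWhoTVfMTGV2SFwHii8OrYGW19hng5cVxCSXg3yLJPLFgmY2UYikMmlmZwd3KAf4B/ZYaFmYJmhEKX3ai/m6DZRdfdO320"/>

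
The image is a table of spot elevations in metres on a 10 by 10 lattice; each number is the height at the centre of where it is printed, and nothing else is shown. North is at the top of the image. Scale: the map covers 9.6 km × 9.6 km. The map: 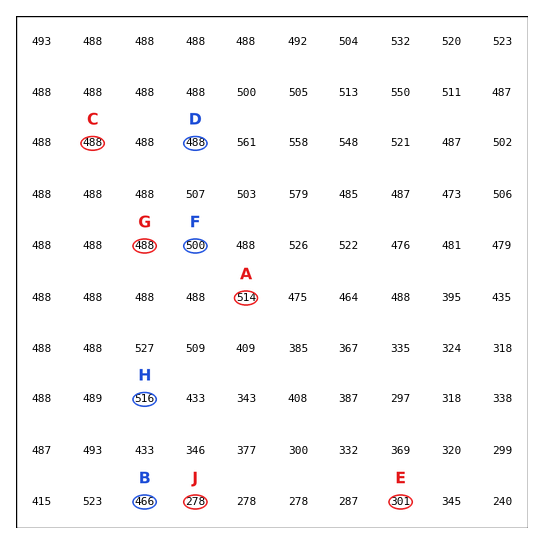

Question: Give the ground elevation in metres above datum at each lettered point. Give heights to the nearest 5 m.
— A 515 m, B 465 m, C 490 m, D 490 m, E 300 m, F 500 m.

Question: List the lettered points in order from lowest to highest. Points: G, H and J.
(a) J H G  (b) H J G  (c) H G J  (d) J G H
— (d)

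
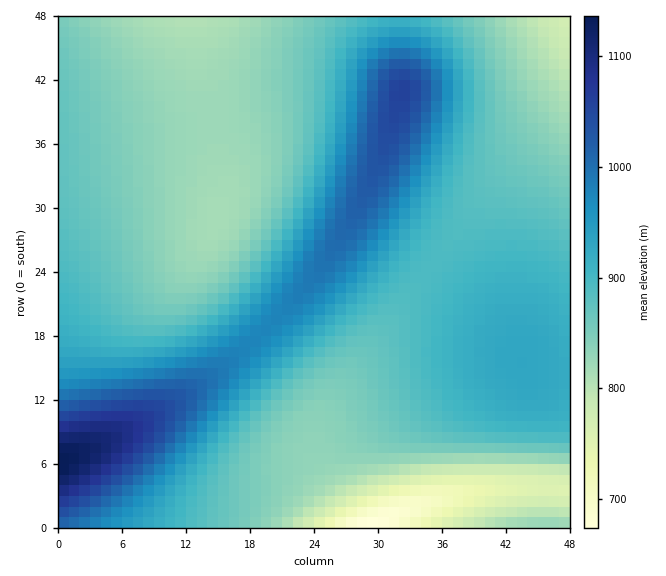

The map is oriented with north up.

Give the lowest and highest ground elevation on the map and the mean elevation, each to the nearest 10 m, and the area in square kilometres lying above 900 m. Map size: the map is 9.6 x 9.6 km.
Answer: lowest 670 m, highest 1140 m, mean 890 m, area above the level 35.3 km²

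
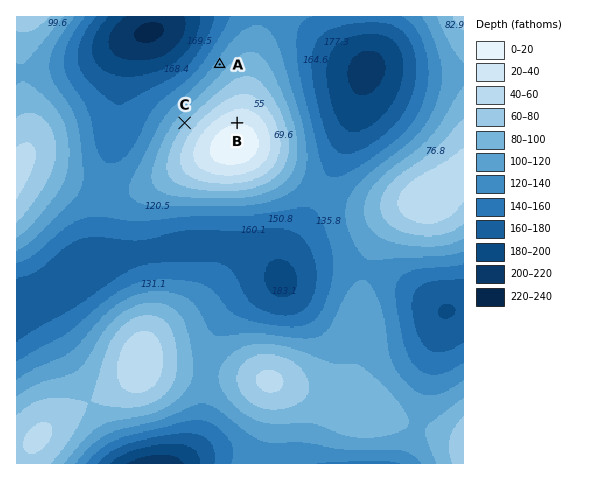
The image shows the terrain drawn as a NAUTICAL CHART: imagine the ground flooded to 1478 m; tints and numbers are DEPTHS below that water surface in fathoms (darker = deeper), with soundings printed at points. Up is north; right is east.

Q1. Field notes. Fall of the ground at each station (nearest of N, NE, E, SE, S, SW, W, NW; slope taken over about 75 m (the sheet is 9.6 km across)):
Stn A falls NW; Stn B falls N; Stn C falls NW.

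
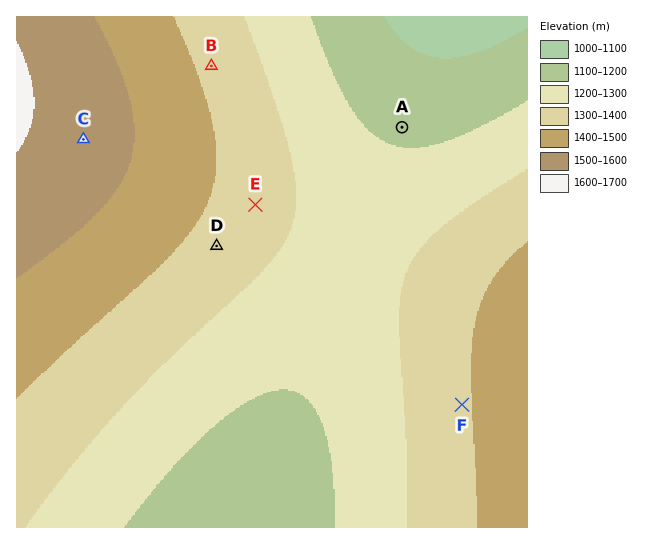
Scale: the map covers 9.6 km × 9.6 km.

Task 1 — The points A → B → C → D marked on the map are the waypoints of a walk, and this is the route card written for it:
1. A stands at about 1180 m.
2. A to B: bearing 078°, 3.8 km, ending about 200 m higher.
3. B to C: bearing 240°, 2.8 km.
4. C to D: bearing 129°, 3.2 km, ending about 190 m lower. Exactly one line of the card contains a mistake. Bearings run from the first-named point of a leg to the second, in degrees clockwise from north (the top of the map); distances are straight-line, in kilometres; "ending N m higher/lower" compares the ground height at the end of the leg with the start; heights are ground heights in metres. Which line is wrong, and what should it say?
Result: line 2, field bearing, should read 288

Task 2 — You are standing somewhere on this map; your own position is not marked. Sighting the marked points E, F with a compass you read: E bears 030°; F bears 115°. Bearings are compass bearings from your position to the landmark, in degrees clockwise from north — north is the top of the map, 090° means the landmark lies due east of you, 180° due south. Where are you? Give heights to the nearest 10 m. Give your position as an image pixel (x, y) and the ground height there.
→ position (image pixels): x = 208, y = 286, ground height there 1340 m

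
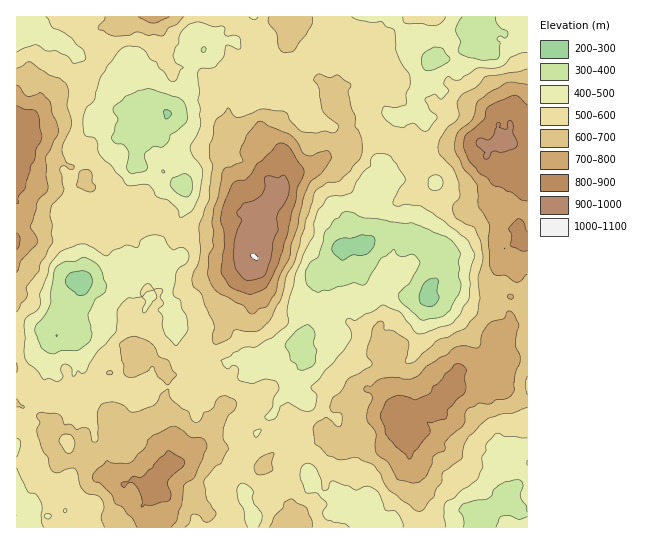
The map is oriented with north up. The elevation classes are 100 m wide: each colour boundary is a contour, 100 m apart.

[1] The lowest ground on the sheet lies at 260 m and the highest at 1000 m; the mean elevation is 570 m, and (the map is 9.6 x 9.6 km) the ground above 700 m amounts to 16.6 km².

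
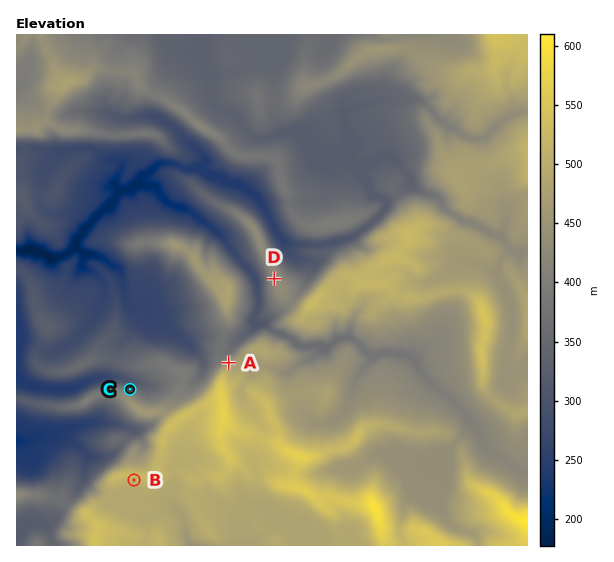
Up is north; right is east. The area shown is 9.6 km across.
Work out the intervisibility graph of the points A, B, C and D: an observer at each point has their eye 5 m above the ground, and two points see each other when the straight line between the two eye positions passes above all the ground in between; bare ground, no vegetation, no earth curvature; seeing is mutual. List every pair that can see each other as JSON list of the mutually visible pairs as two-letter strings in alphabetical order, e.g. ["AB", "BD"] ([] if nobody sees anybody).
["AC", "AD"]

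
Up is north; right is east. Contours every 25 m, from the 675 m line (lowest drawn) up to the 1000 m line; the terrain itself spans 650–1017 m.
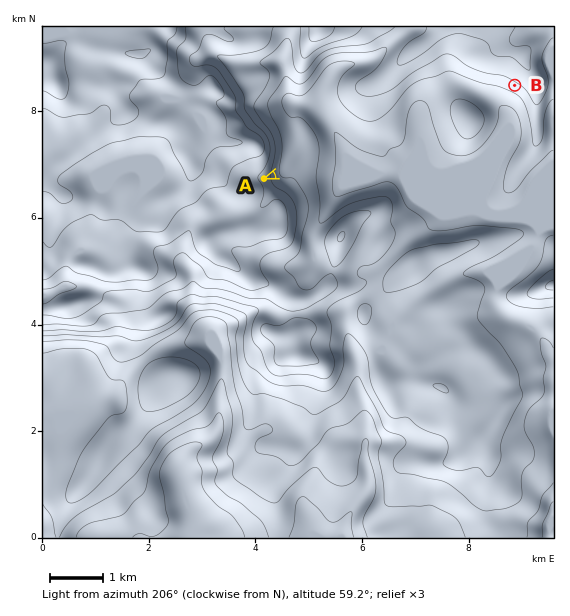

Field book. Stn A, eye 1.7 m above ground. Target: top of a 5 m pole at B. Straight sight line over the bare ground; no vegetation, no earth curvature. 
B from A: visible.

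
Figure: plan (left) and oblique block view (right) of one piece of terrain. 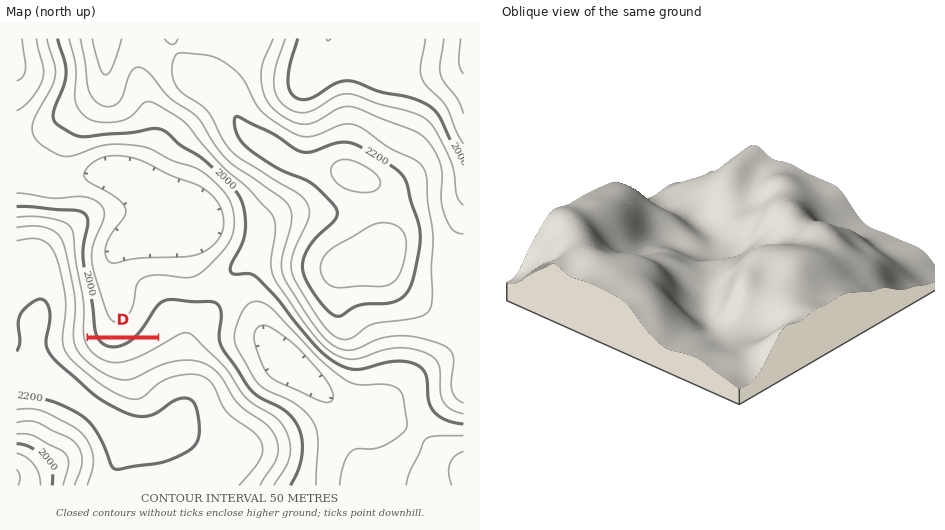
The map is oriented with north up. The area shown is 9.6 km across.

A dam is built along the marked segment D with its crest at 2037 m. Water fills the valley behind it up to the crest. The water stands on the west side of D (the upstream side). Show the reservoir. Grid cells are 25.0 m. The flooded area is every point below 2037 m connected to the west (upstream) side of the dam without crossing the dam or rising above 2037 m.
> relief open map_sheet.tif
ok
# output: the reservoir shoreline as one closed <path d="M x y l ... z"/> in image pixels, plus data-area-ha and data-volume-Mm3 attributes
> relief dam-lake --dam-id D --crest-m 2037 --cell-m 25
<path d="M155 339l-67 0-1 1 1 1 0 1 2 1 0 1 2 3 0 1 5 5 1 0 3 2 1 0 1 1 2 0 1 2 4 0 1 1 7 0 1-1 5 0 1-2 2 0 2-1 2 0 1-1 1 0 1-1 3 0 2-2 1 0 1-1 2 0 1-2 1 0 2-2 1 0 4-4 1 0 1-1 2-1-1-1z" data-area-ha="42" data-volume-Mm3="9.37"/>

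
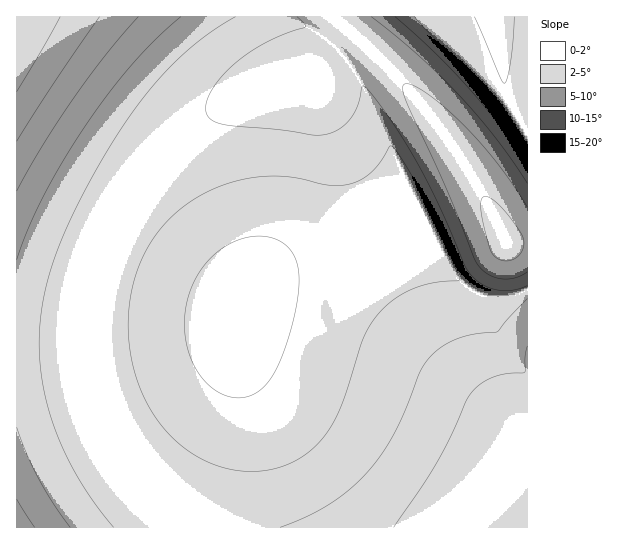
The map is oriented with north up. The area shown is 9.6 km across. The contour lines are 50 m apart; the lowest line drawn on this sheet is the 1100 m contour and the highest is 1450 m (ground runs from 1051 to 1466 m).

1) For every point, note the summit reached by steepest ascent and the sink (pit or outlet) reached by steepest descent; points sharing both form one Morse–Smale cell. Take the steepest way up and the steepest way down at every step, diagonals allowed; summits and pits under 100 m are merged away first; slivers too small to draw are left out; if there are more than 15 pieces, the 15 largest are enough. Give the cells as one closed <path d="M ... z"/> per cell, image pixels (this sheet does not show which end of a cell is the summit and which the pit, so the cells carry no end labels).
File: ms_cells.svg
<path d="M17 209l0 319 511-1 0-236-23 8-16 0-20-10-13-11-7-9-28-57-51 24-72 23-24 10-16 11-11 11-10 21-6-8-28-15-132-54z"/><path d="M335 16l-318 0-1 193 55 26 132 54 28 15 6 8 10-21 11-11 16-11 24-10 72-23 51-24 28 57 7 9 13 11 20 10 22-2 16-6 1-48-23-1-26-55-46-68-37-44-27-27-26-21z"/><path d="M527 16l-191 1 0 2 7 8 26 21 27 27 37 44 46 68 27 56 22-1z"/>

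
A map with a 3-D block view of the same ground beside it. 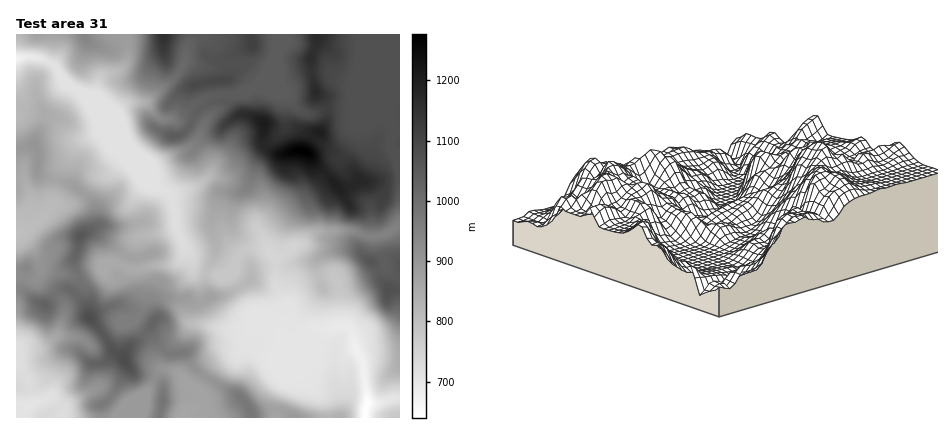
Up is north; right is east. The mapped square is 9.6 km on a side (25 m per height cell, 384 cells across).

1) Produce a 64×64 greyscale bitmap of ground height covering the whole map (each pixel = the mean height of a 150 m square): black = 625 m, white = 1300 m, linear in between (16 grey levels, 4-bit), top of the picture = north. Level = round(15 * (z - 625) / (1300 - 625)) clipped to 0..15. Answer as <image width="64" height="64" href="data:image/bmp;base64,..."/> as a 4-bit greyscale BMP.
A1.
<image width="64" height="64" href="data:image/bmp;base64,Qk12CAAAAAAAAHYAAAAoAAAAQAAAAEAAAAABAAQAAAAAAAAIAAATCwAAEwsAABAAAAAAAAAAAAAAABEREQAiIiIAMzMzAERERABVVVUAZmZmAHd3dwCIiIgAmZmZAKqqqgC7u7sAzMzMAN3d3QDu7u4A////ACIiIyIjRWZ2ZmZmeHZlVVVWZneIdmVmZlVERVQxEiMzIiIiIiNGd3dmZmZnh2VVVWZnd4h2ZmVVRDNEQyERIjMiIiIiI0Z3h3ZmZmeHZlVVZmd4h2VVVEMzIzMzIRESIiIiIiI0Vmd4d2ZmZ4dmVVVmZ4h2VUQzIiIiIzMhESIiIiIiI0VWZneHd2Znh2ZVVmZ3d2VEMyIiIiIiIiISIyIyIzMzRWdmZ4iId2d3ZlVmZmZmVEMiIiIiIiIiIRIzMyIjMzNFZ3d3iZmHd3dmZmZmZVREMiIiIiIiIiIhEjREIiMzNEVoiIiJmph3ZmZmZmVEMzMiIiIiIiIiIiESNEUiMzREVXiZmZqql3ZmZmZlVDMjMiIiIiIiIiIiIRI0RSIzRFVWeJmZqqmHd3d3d2VEMiIiIiIiIiIiIiIhIjNFIjNEVmeIiJqqqYh3eIh3ZUMyIiIiIiIiIiIiIhEiM0UiM0RWd4d4mqqqmIiIiHdlQyIiIiIiIiIiIiIiESIzRSIzRVZ3d3iamZmYiId3d2UzIiIiIiIiIiIiIiISIjNFMzRVVmZ3iZmZmZmIh3ZmVDMiIiIiIiIiIiIiIhIiNFUzRWZmZ3iZmYiIiZiIdlVEMiIiIiIiIiIiIiIiIiI0VkVWd2Z4iaqYh3iImYh1REMzIiIiIiIiIiIiIiIiIjVnVneId3iaqpiHd4iZmGVERDMyIiIiIiIiIiIiIiIjRnhniIiHeJqqmIiIeIiHZVVVRDMiIiIiIiIiIiIiIzRniGeJmYh4mamYiIh3iHdlVVVUQzIiIiIiIiIzMyMzRnmZZ4mZiIiZmYiIh3d3dmZmVVVUMyIiIiIiMzMzMzRXiql3iIiIiZmYd3d3d3d2ZmVVVVVEMzMiIiIzREM0RWeaqnd3eIiZiIdmZmd3dmZVVVVVREREQzIiIzNERERWeJqqd3d3iIiIhmVWZmZmZlRERERERERDMjMzNERERFaJmqp3dnd4iIh2VVVVVmZlVDNEQzNEREMzMzM0REREV4maqnd2Z3eIh2VVVVVVVVRDMzREMzREQzMzM0REREVomZmad3ZneIiHZVVVVVVVRDMzNERENERDMzM0REREVniamZpmZmd3iYdlVVVVVVVUMzM0REQ0RDMzMzRFVVVniaqZmlVmZ3eJmHZmZlVVZVQyIzREREMzMzMzM0RVZniZmZmZRVZnd4mYd3ZmVVVVVDIjNEVERDMzMzMzNFVmeJmYmZlERWZ3iZmId2VVVVRDMiM0VUREQzMzMzM0VWZ4iIiIiERFVneJqZiHZlVEREMiM0RVRERDMzNERERVZmd3d3d4RERFZniZmYh2VVVEMyIzRVVVVEMzREVVVVVmZ3iIiHdERERVZ4iZiHZVVVQzIjRFVVVUQzREVWZmZ3eImZmZh0REREVWd4iHZVVVVDIiNEVVVVVEREVWZ3iIiZqqqqmIRERERFVmd3ZUREREMiIzRVVVVVRFVWd4iJqqvMuqqphERERERVZmZlRDREMyIjNFVVZmVVVWZ4iZq7vMy7q7qVVERERVVmZlVEMzMyIiM0VWZmZmZmd4iZq7zMzLu7uqVVVURVVmZVVUMyIiIiIzRVZmd3dmd4iZqrzM3My7u7pVVVVVVmVUREQzIiIiIzNEVmZ3d3eImaqrzM3czMy7ulVWZVVWVURDMzIiIiIzNERVVmd4eJqru7zM3czMzMu6VWZlVVVURDMzIiIiIzRFVEVmZ4iIq8zMzMzMzMzMu7pVZmVVVVREMzIiIiIjRVVVVWZ3iJm8zMzd3MzMzLu7qlVmZVVUVEMyIiIiIjRWZmZVZ3eJms3d3d3cy7zLu7qqZmZlVUREQzIiIiIjNFZ3dmZniJq73e7u7tzLu7u6qqpmZmVUREQzIiIiIjRVZ3d3d3iImszd7u7u3Mu7uqqqqmZmZVREMzIiIiIjRniId3eIiImrzMzd7u3My7uqqqqqVmZlVEQzIiIiIjVniZmIiImZmavMzMzd3czLqqqqqqpVZmVURDMiIiIjRniZmZiImqqaq83MzMzN3MuqqqqqqlVVVVREQyIiIiNXiIiJmYiau6q83cy7zMzMu6qqqqqqRFVVVVRDIiIiJGeHeIiZmJq7u8zdzLu7u7y7qqqqqqpEVVVVRDIiIiI0V3d4iJmZmavMzMzLuqqqu7qqqqqqqkRVVVRDMiIiIjRWZ4mZmZmZmru7u7qqqqu7uqqqqqqqREVURDMiIiIjNEVniZmZmZmaqqqqqqqqu7u7qqqqqqpERUQzMiIiIjNEVWeJmamZmZmZmqmZmaq8zLuqqqqqqkRFQzIiIiIjNEVmd3iaqqqqqZmZmZmZqrzLu6qqqqqqRERDIiIjMzRFVnd3iJqqqqqqqpmZmZmqvMu6qqqqqqo0REMiIzQzNEVWeIiIiaqqqqqqqZmZmqq8u6qqqqqqqjNEQyI0RERERFZ4iZmZmqqqqqqqmZmaq7y7qqqqqqqqIzMyIjVVVERFVniZqpmZmqqqqqqpmZqrvLu7qqqqqqoSIiIjRVZVVVVWeJqqqZmaqqqqqqmZmqvMu7u6qqqqqhIiIzNFZmZmZlZ4mrupmaqqqqqqqpmaq8y7u7qqqqqqMzNEREVndmZmZniru6mZqqqqqruqmZmqvMu7uqqqqqpERVVVVmd3ZmZmeKvLqZmaqqqqu7qZmaq8zLu6qqqqqkVVVVVmd3ZmZmZ4q8y6mZqqqqq7qpmZqrzMu7qqqqqq"/>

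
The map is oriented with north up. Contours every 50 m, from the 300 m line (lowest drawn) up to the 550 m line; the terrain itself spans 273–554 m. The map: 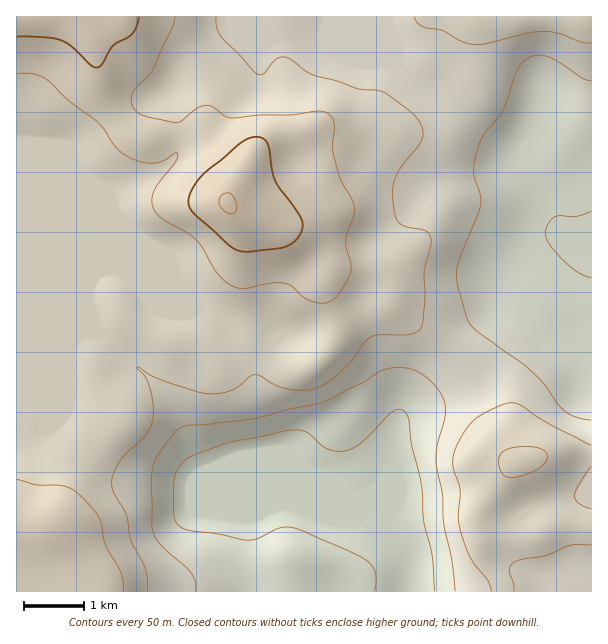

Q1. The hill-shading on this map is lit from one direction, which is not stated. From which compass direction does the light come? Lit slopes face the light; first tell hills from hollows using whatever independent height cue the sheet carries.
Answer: NW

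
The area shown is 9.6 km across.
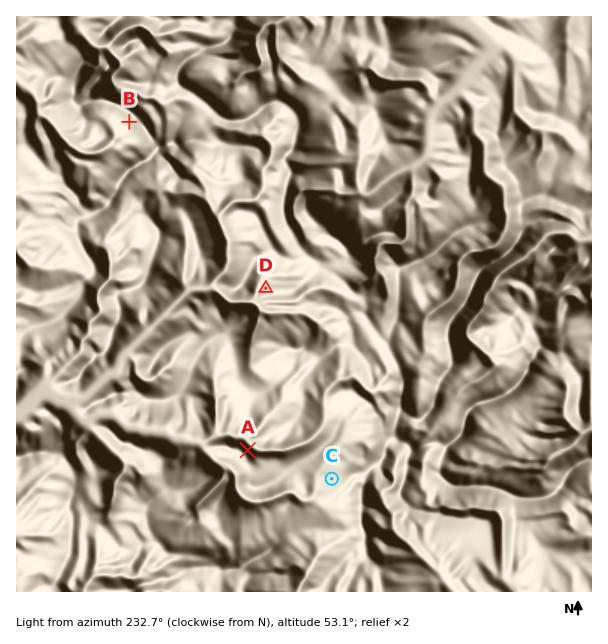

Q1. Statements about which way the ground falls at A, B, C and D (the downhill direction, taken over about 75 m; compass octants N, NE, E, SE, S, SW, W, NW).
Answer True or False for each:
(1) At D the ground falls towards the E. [False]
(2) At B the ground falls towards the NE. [False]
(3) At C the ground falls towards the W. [True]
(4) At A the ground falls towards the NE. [True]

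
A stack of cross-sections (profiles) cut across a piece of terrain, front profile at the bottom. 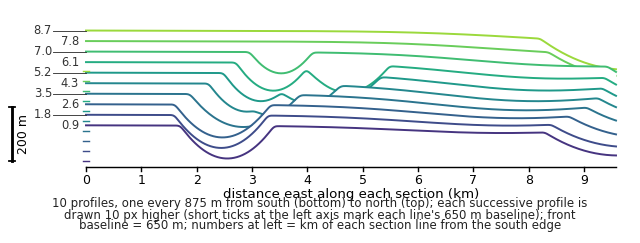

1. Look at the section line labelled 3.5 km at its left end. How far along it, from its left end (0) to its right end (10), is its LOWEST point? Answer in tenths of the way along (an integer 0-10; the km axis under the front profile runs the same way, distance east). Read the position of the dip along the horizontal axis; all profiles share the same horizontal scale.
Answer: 3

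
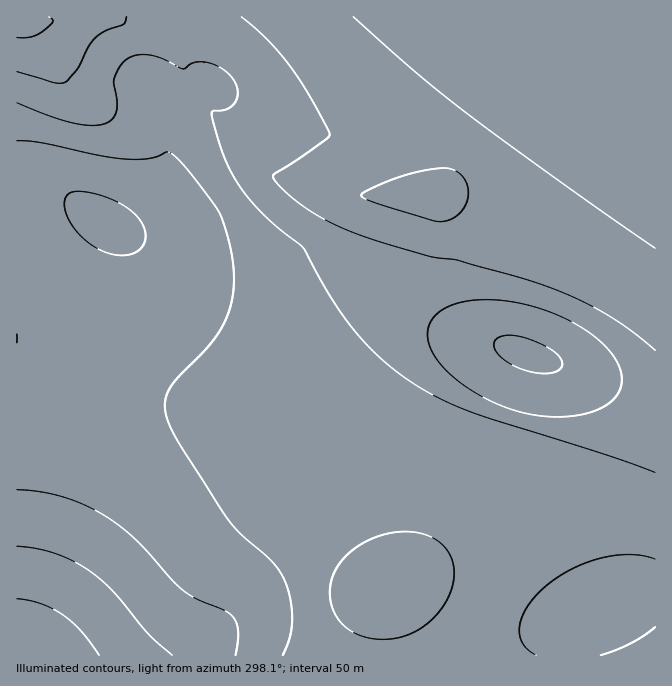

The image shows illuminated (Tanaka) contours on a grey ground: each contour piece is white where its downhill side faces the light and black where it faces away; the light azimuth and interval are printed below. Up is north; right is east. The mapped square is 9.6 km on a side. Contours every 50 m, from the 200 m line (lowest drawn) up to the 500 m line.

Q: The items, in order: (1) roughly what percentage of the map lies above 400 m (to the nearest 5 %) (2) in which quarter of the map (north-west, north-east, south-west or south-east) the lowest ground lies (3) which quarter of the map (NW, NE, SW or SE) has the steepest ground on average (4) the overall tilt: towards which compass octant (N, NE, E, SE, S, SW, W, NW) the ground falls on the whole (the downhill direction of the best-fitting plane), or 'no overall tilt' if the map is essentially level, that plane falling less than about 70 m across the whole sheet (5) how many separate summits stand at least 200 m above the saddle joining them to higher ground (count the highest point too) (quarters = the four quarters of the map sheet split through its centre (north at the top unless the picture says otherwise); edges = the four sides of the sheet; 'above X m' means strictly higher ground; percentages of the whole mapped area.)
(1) About 40 % of the map lies above 400 m.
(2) The lowest ground is in the south-west quarter.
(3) The north-west quarter is the steepest part of the map.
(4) The general tilt is down to the south-west (the land rises towards the north-east).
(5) Counting only tops that stand 200 m proud, the map has 1 summit.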